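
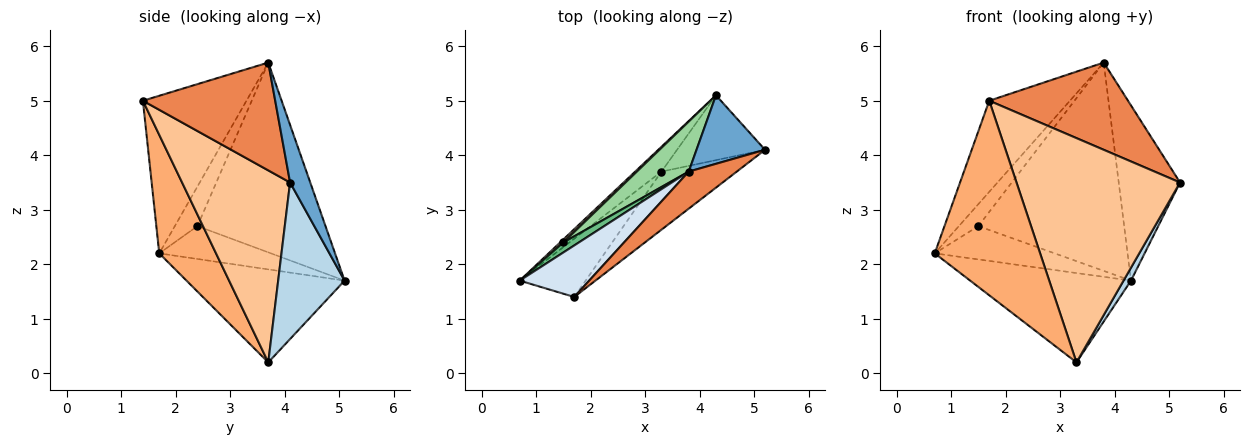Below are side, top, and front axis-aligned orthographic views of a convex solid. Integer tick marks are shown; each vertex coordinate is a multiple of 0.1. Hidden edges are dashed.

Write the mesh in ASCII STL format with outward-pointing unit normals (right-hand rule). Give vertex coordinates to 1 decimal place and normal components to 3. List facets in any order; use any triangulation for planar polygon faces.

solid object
 facet normal 0.293 0.890 0.348
  outer loop
   vertex 3.8 3.7 5.7
   vertex 5.2 4.1 3.5
   vertex 4.3 5.1 1.7
  endloop
 endfacet
 facet normal -0.688 0.700 -0.194
  outer loop
   vertex 3.3 3.7 0.2
   vertex 0.7 1.7 2.2
   vertex 4.3 5.1 1.7
  endloop
 endfacet
 facet normal 0.868 -0.097 -0.488
  outer loop
   vertex 3.3 3.7 0.2
   vertex 4.3 5.1 1.7
   vertex 5.2 4.1 3.5
  endloop
 endfacet
 facet normal -0.745 0.580 0.328
  outer loop
   vertex 1.7 1.4 5.0
   vertex 3.8 3.7 5.7
   vertex 0.7 1.7 2.2
  endloop
 endfacet
 facet normal 0.660 -0.692 0.294
  outer loop
   vertex 1.7 1.4 5.0
   vertex 5.2 4.1 3.5
   vertex 3.8 3.7 5.7
  endloop
 endfacet
 facet normal 0.459 -0.851 -0.255
  outer loop
   vertex 1.7 1.4 5.0
   vertex 0.7 1.7 2.2
   vertex 3.3 3.7 0.2
  endloop
 endfacet
 facet normal 0.539 -0.816 -0.211
  outer loop
   vertex 1.7 1.4 5.0
   vertex 3.3 3.7 0.2
   vertex 5.2 4.1 3.5
  endloop
 endfacet
 facet normal -0.680 0.730 0.066
  outer loop
   vertex 1.5 2.4 2.7
   vertex 4.3 5.1 1.7
   vertex 0.7 1.7 2.2
  endloop
 endfacet
 facet normal -0.726 0.626 0.285
  outer loop
   vertex 1.5 2.4 2.7
   vertex 0.7 1.7 2.2
   vertex 3.8 3.7 5.7
  endloop
 endfacet
 facet normal -0.650 0.739 0.178
  outer loop
   vertex 1.5 2.4 2.7
   vertex 3.8 3.7 5.7
   vertex 4.3 5.1 1.7
  endloop
 endfacet
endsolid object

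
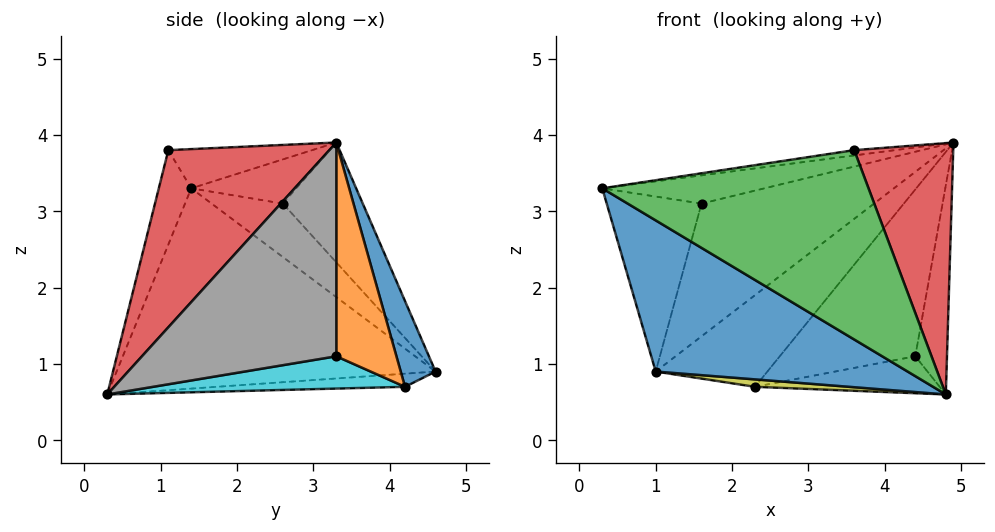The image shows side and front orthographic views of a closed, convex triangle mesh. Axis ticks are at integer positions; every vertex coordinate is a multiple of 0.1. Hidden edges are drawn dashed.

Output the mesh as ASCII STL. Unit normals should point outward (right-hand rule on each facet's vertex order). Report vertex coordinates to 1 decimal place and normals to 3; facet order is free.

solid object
 facet normal -0.540 -0.426 -0.726
  outer loop
   vertex 1.0 4.6 0.9
   vertex 4.8 0.3 0.6
   vertex 0.3 1.4 3.3
  endloop
 endfacet
 facet normal -0.146 0.041 0.988
  outer loop
   vertex 3.6 1.1 3.8
   vertex 4.9 3.3 3.9
   vertex 0.3 1.4 3.3
  endloop
 endfacet
 facet normal -0.119 -0.973 0.199
  outer loop
   vertex 3.6 1.1 3.8
   vertex 0.3 1.4 3.3
   vertex 4.8 0.3 0.6
  endloop
 endfacet
 facet normal 0.777 -0.478 0.411
  outer loop
   vertex 3.6 1.1 3.8
   vertex 4.8 0.3 0.6
   vertex 4.9 3.3 3.9
  endloop
 endfacet
 facet normal -0.300 0.464 0.833
  outer loop
   vertex 1.6 2.6 3.1
   vertex 0.3 1.4 3.3
   vertex 4.9 3.3 3.9
  endloop
 endfacet
 facet normal -0.449 0.597 0.665
  outer loop
   vertex 1.6 2.6 3.1
   vertex 1.0 4.6 0.9
   vertex 0.3 1.4 3.3
  endloop
 endfacet
 facet normal -0.306 0.661 0.685
  outer loop
   vertex 1.6 2.6 3.1
   vertex 4.9 3.3 3.9
   vertex 1.0 4.6 0.9
  endloop
 endfacet
 facet normal 0.972 0.159 -0.174
  outer loop
   vertex 4.4 3.3 1.1
   vertex 4.9 3.3 3.9
   vertex 4.8 0.3 0.6
  endloop
 endfacet
 facet normal -0.178 -0.089 -0.980
  outer loop
   vertex 2.3 4.2 0.7
   vertex 4.8 0.3 0.6
   vertex 1.0 4.6 0.9
  endloop
 endfacet
 facet normal 0.263 0.193 -0.945
  outer loop
   vertex 2.3 4.2 0.7
   vertex 4.4 3.3 1.1
   vertex 4.8 0.3 0.6
  endloop
 endfacet
 facet normal 0.298 0.954 0.027
  outer loop
   vertex 2.3 4.2 0.7
   vertex 1.0 4.6 0.9
   vertex 4.9 3.3 3.9
  endloop
 endfacet
 facet normal 0.404 0.912 -0.072
  outer loop
   vertex 2.3 4.2 0.7
   vertex 4.9 3.3 3.9
   vertex 4.4 3.3 1.1
  endloop
 endfacet
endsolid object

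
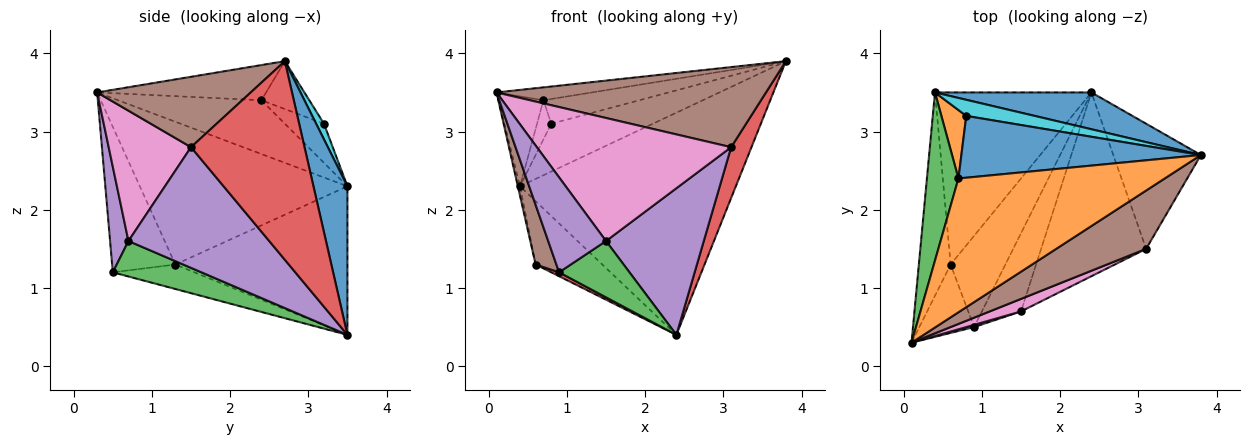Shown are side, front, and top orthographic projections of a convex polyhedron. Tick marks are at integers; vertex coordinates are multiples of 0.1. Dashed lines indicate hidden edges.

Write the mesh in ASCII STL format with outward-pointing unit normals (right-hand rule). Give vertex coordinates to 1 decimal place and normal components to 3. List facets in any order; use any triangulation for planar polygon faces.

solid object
 facet normal 0.153 0.975 0.161
  outer loop
   vertex 2.4 3.5 0.4
   vertex 0.4 3.5 2.3
   vertex 3.8 2.7 3.9
  endloop
 endfacet
 facet normal -0.167 0.095 0.981
  outer loop
   vertex 0.7 2.4 3.4
   vertex 0.1 0.3 3.5
   vertex 3.8 2.7 3.9
  endloop
 endfacet
 facet normal -0.833 0.261 0.488
  outer loop
   vertex 0.7 2.4 3.4
   vertex 0.4 3.5 2.3
   vertex 0.1 0.3 3.5
  endloop
 endfacet
 facet normal 0.903 -0.162 -0.398
  outer loop
   vertex 3.1 1.5 2.8
   vertex 2.4 3.5 0.4
   vertex 3.8 2.7 3.9
  endloop
 endfacet
 facet normal 0.668 -0.464 -0.582
  outer loop
   vertex 3.1 1.5 2.8
   vertex 1.5 0.7 1.6
   vertex 2.4 3.5 0.4
  endloop
 endfacet
 facet normal 0.418 -0.734 0.535
  outer loop
   vertex 3.1 1.5 2.8
   vertex 3.8 2.7 3.9
   vertex 0.1 0.3 3.5
  endloop
 endfacet
 facet normal 0.388 -0.917 0.093
  outer loop
   vertex 3.1 1.5 2.8
   vertex 0.1 0.3 3.5
   vertex 1.5 0.7 1.6
  endloop
 endfacet
 facet normal -0.665 0.258 -0.700
  outer loop
   vertex 0.6 1.3 1.3
   vertex 0.4 3.5 2.3
   vertex 2.4 3.5 0.4
  endloop
 endfacet
 facet normal -0.976 0.010 -0.217
  outer loop
   vertex 0.6 1.3 1.3
   vertex 0.1 0.3 3.5
   vertex 0.4 3.5 2.3
  endloop
 endfacet
 facet normal 0.073 0.945 0.318
  outer loop
   vertex 0.8 3.2 3.1
   vertex 3.8 2.7 3.9
   vertex 0.4 3.5 2.3
  endloop
 endfacet
 facet normal -0.183 0.365 0.913
  outer loop
   vertex 0.8 3.2 3.1
   vertex 0.7 2.4 3.4
   vertex 3.8 2.7 3.9
  endloop
 endfacet
 facet normal -0.807 0.293 0.513
  outer loop
   vertex 0.8 3.2 3.1
   vertex 0.4 3.5 2.3
   vertex 0.7 2.4 3.4
  endloop
 endfacet
 facet normal 0.593 -0.471 -0.654
  outer loop
   vertex 0.9 0.5 1.2
   vertex 2.4 3.5 0.4
   vertex 1.5 0.7 1.6
  endloop
 endfacet
 facet normal -0.408 -0.039 -0.912
  outer loop
   vertex 0.9 0.5 1.2
   vertex 0.6 1.3 1.3
   vertex 2.4 3.5 0.4
  endloop
 endfacet
 facet normal 0.303 -0.953 0.022
  outer loop
   vertex 0.9 0.5 1.2
   vertex 1.5 0.7 1.6
   vertex 0.1 0.3 3.5
  endloop
 endfacet
 facet normal -0.895 -0.293 -0.337
  outer loop
   vertex 0.9 0.5 1.2
   vertex 0.1 0.3 3.5
   vertex 0.6 1.3 1.3
  endloop
 endfacet
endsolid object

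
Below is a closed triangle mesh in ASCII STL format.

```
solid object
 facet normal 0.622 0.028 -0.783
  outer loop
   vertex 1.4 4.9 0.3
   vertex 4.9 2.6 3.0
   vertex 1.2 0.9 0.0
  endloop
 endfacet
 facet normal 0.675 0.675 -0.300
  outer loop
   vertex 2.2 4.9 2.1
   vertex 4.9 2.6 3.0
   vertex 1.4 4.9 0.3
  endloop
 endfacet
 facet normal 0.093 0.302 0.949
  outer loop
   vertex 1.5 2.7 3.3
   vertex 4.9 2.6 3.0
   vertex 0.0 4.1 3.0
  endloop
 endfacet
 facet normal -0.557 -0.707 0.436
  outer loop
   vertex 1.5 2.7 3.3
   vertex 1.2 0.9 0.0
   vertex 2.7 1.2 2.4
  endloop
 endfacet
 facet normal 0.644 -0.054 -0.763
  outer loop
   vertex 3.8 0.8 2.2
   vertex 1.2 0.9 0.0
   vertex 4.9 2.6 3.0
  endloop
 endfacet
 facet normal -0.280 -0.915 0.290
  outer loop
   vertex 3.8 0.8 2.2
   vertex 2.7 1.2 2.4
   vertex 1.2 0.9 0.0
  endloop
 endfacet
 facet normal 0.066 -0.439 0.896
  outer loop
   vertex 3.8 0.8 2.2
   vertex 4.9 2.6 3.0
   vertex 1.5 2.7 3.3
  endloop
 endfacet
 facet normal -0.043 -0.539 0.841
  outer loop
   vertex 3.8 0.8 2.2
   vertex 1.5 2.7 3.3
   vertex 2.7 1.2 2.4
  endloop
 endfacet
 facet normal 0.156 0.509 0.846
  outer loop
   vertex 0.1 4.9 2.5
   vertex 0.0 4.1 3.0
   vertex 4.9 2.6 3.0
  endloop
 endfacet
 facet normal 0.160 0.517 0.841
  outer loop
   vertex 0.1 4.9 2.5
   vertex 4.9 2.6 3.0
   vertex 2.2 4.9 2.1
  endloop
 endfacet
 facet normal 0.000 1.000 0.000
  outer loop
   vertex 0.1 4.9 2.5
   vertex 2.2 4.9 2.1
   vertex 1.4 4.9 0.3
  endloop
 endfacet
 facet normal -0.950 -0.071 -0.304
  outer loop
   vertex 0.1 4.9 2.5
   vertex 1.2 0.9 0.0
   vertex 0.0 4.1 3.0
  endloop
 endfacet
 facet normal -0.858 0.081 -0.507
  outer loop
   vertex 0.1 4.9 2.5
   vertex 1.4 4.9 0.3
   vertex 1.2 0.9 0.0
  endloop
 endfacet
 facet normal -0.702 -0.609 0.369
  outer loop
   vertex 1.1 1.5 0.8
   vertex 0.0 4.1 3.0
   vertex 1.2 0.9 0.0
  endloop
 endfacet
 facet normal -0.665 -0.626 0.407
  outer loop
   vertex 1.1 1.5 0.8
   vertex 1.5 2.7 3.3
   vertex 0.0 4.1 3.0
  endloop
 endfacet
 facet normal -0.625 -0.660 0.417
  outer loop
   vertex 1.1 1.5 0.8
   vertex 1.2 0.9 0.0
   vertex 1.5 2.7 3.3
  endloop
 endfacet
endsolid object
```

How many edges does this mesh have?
24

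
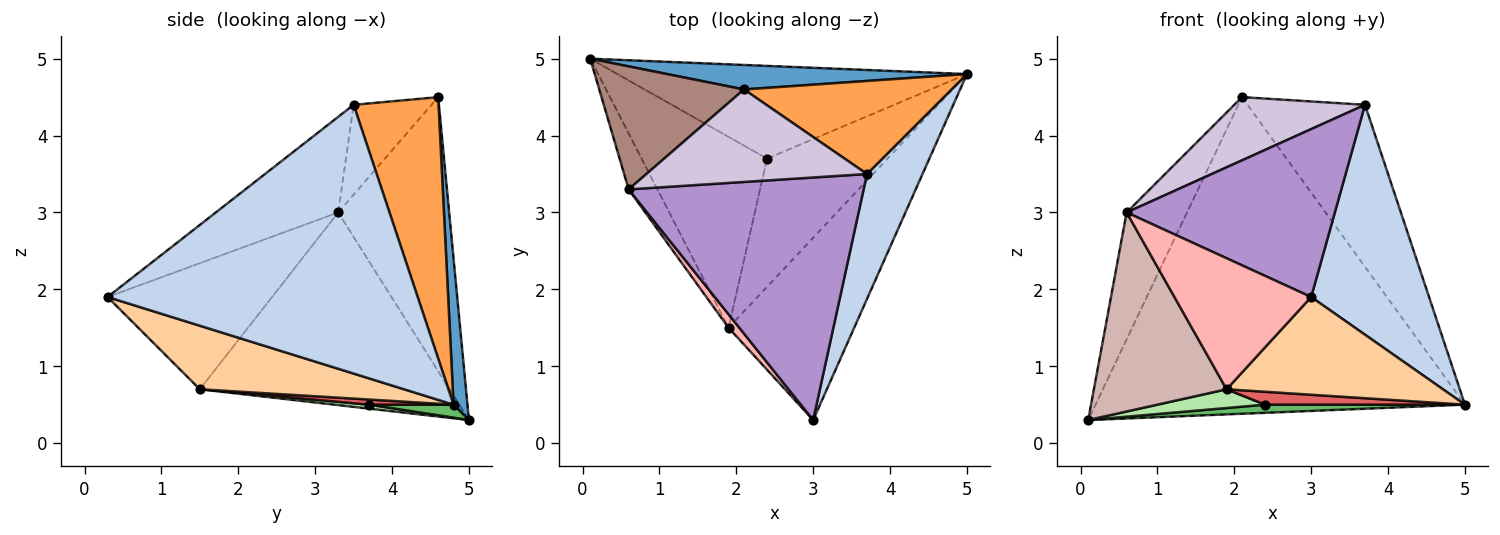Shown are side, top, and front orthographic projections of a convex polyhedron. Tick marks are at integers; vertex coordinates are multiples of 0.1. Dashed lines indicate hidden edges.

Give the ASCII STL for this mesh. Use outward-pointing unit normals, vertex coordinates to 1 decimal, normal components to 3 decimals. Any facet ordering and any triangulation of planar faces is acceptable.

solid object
 facet normal 0.038 0.996 0.077
  outer loop
   vertex 2.1 4.6 4.5
   vertex 5.0 4.8 0.5
   vertex 0.1 5.0 0.3
  endloop
 endfacet
 facet normal 0.918 -0.349 0.190
  outer loop
   vertex 3.7 3.5 4.4
   vertex 3.0 0.3 1.9
   vertex 5.0 4.8 0.5
  endloop
 endfacet
 facet normal 0.531 0.735 0.422
  outer loop
   vertex 3.7 3.5 4.4
   vertex 5.0 4.8 0.5
   vertex 2.1 4.6 4.5
  endloop
 endfacet
 facet normal 0.407 -0.431 -0.805
  outer loop
   vertex 1.9 1.5 0.7
   vertex 5.0 4.8 0.5
   vertex 3.0 0.3 1.9
  endloop
 endfacet
 facet normal 0.037 -0.088 -0.995
  outer loop
   vertex 2.4 3.7 0.5
   vertex 0.1 5.0 0.3
   vertex 5.0 4.8 0.5
  endloop
 endfacet
 facet normal 0.031 -0.098 -0.995
  outer loop
   vertex 2.4 3.7 0.5
   vertex 1.9 1.5 0.7
   vertex 0.1 5.0 0.3
  endloop
 endfacet
 facet normal 0.042 -0.100 -0.994
  outer loop
   vertex 2.4 3.7 0.5
   vertex 5.0 4.8 0.5
   vertex 1.9 1.5 0.7
  endloop
 endfacet
 facet normal -0.767 -0.638 0.066
  outer loop
   vertex 0.6 3.3 3.0
   vertex 1.9 1.5 0.7
   vertex 3.0 0.3 1.9
  endloop
 endfacet
 facet normal -0.317 -0.540 0.780
  outer loop
   vertex 0.6 3.3 3.0
   vertex 3.0 0.3 1.9
   vertex 3.7 3.5 4.4
  endloop
 endfacet
 facet normal -0.319 -0.535 0.782
  outer loop
   vertex 0.6 3.3 3.0
   vertex 3.7 3.5 4.4
   vertex 2.1 4.6 4.5
  endloop
 endfacet
 facet normal -0.797 0.434 0.421
  outer loop
   vertex 0.6 3.3 3.0
   vertex 2.1 4.6 4.5
   vertex 0.1 5.0 0.3
  endloop
 endfacet
 facet normal -0.875 -0.465 -0.131
  outer loop
   vertex 0.6 3.3 3.0
   vertex 0.1 5.0 0.3
   vertex 1.9 1.5 0.7
  endloop
 endfacet
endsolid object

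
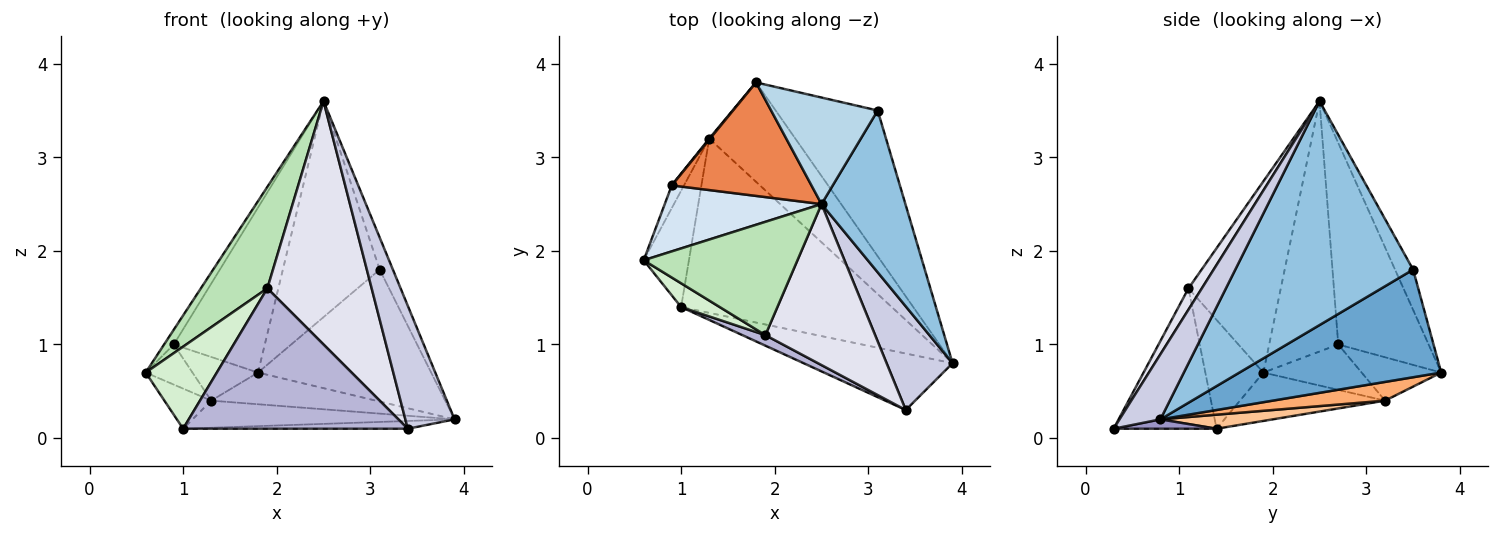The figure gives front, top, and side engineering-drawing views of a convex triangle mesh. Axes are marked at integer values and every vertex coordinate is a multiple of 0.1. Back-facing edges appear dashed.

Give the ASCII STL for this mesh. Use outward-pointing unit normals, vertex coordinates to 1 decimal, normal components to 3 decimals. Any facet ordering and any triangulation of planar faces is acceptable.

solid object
 facet normal 0.616 0.529 -0.584
  outer loop
   vertex 3.1 3.5 1.8
   vertex 3.9 0.8 0.2
   vertex 1.8 3.8 0.7
  endloop
 endfacet
 facet normal 0.934 0.069 0.350
  outer loop
   vertex 3.1 3.5 1.8
   vertex 2.5 2.5 3.6
   vertex 3.9 0.8 0.2
  endloop
 endfacet
 facet normal -0.165 0.884 0.436
  outer loop
   vertex 3.1 3.5 1.8
   vertex 1.8 3.8 0.7
   vertex 2.5 2.5 3.6
  endloop
 endfacet
 facet normal -0.842 0.118 0.527
  outer loop
   vertex 0.9 2.7 1.0
   vertex 0.6 1.9 0.7
   vertex 2.5 2.5 3.6
  endloop
 endfacet
 facet normal -0.633 0.638 0.439
  outer loop
   vertex 0.9 2.7 1.0
   vertex 2.5 2.5 3.6
   vertex 1.8 3.8 0.7
  endloop
 endfacet
 facet normal 0.203 0.297 -0.933
  outer loop
   vertex 1.3 3.2 0.4
   vertex 1.8 3.8 0.7
   vertex 3.9 0.8 0.2
  endloop
 endfacet
 facet normal 0.066 0.153 -0.986
  outer loop
   vertex 1.3 3.2 0.4
   vertex 3.9 0.8 0.2
   vertex 1.0 1.4 0.1
  endloop
 endfacet
 facet normal -0.711 0.229 -0.665
  outer loop
   vertex 1.3 3.2 0.4
   vertex 1.0 1.4 0.1
   vertex 0.6 1.9 0.7
  endloop
 endfacet
 facet normal -0.877 0.418 -0.237
  outer loop
   vertex 1.3 3.2 0.4
   vertex 0.6 1.9 0.7
   vertex 0.9 2.7 1.0
  endloop
 endfacet
 facet normal -0.772 0.636 0.015
  outer loop
   vertex 1.3 3.2 0.4
   vertex 0.9 2.7 1.0
   vertex 1.8 3.8 0.7
  endloop
 endfacet
 facet normal -0.680 -0.489 0.546
  outer loop
   vertex 1.9 1.1 1.6
   vertex 2.5 2.5 3.6
   vertex 0.6 1.9 0.7
  endloop
 endfacet
 facet normal -0.617 -0.756 0.219
  outer loop
   vertex 1.9 1.1 1.6
   vertex 0.6 1.9 0.7
   vertex 1.0 1.4 0.1
  endloop
 endfacet
 facet normal 0.062 0.136 -0.989
  outer loop
   vertex 3.4 0.3 0.1
   vertex 1.0 1.4 0.1
   vertex 3.9 0.8 0.2
  endloop
 endfacet
 facet normal -0.416 -0.907 0.068
  outer loop
   vertex 3.4 0.3 0.1
   vertex 1.9 1.1 1.6
   vertex 1.0 1.4 0.1
  endloop
 endfacet
 facet normal 0.537 -0.645 0.544
  outer loop
   vertex 3.4 0.3 0.1
   vertex 3.9 0.8 0.2
   vertex 2.5 2.5 3.6
  endloop
 endfacet
 facet normal 0.106 -0.829 0.549
  outer loop
   vertex 3.4 0.3 0.1
   vertex 2.5 2.5 3.6
   vertex 1.9 1.1 1.6
  endloop
 endfacet
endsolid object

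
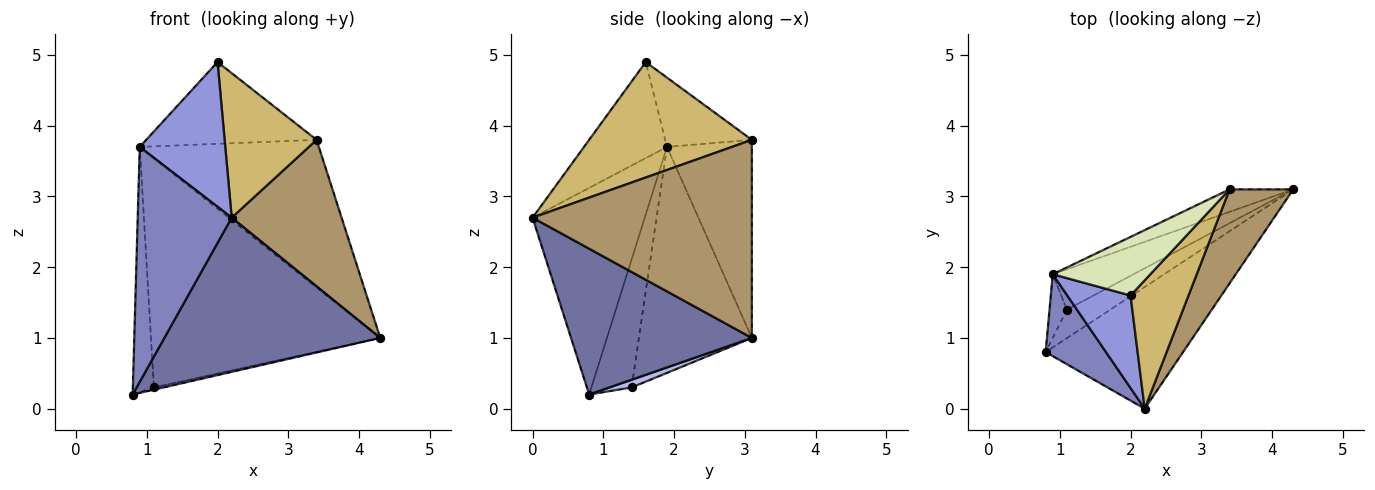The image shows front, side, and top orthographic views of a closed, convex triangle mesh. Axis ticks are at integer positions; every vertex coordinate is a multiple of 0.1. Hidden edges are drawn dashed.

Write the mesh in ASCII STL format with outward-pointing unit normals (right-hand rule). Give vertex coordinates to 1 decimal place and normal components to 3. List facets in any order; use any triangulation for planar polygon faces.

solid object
 facet normal 0.549 -0.656 -0.518
  outer loop
   vertex 2.2 0.0 2.7
   vertex 0.8 0.8 0.2
   vertex 4.3 3.1 1.0
  endloop
 endfacet
 facet normal -0.748 -0.627 0.218
  outer loop
   vertex 0.9 1.9 3.7
   vertex 0.8 0.8 0.2
   vertex 2.2 0.0 2.7
  endloop
 endfacet
 facet normal -0.633 -0.652 0.417
  outer loop
   vertex 0.9 1.9 3.7
   vertex 2.2 0.0 2.7
   vertex 2.0 1.6 4.9
  endloop
 endfacet
 facet normal 0.174 0.077 -0.982
  outer loop
   vertex 1.1 1.4 0.3
   vertex 4.3 3.1 1.0
   vertex 0.8 0.8 0.2
  endloop
 endfacet
 facet normal -0.880 0.460 -0.119
  outer loop
   vertex 1.1 1.4 0.3
   vertex 0.8 0.8 0.2
   vertex 0.9 1.9 3.7
  endloop
 endfacet
 facet normal -0.437 0.886 -0.156
  outer loop
   vertex 1.1 1.4 0.3
   vertex 0.9 1.9 3.7
   vertex 4.3 3.1 1.0
  endloop
 endfacet
 facet normal -0.424 0.895 -0.136
  outer loop
   vertex 3.4 3.1 3.8
   vertex 4.3 3.1 1.0
   vertex 0.9 1.9 3.7
  endloop
 endfacet
 facet normal -0.382 0.751 0.538
  outer loop
   vertex 3.4 3.1 3.8
   vertex 0.9 1.9 3.7
   vertex 2.0 1.6 4.9
  endloop
 endfacet
 facet normal 0.859 -0.431 0.276
  outer loop
   vertex 3.4 3.1 3.8
   vertex 2.2 0.0 2.7
   vertex 4.3 3.1 1.0
  endloop
 endfacet
 facet normal 0.798 -0.451 0.400
  outer loop
   vertex 3.4 3.1 3.8
   vertex 2.0 1.6 4.9
   vertex 2.2 0.0 2.7
  endloop
 endfacet
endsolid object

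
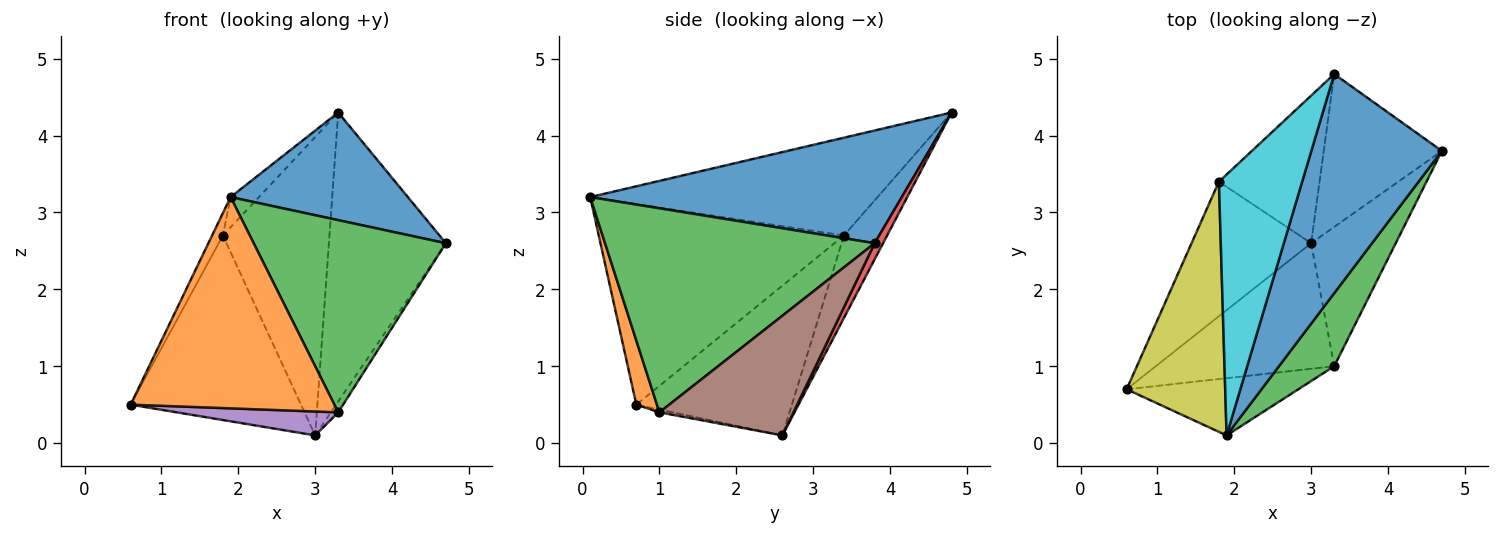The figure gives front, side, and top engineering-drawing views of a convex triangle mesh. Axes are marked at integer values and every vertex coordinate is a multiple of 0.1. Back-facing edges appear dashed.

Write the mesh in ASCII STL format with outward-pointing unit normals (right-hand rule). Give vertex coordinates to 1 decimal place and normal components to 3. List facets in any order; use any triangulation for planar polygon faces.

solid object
 facet normal 0.613 -0.349 0.709
  outer loop
   vertex 1.9 0.1 3.2
   vertex 4.7 3.8 2.6
   vertex 3.3 4.8 4.3
  endloop
 endfacet
 facet normal 0.097 -0.961 -0.260
  outer loop
   vertex 3.3 1.0 0.4
   vertex 1.9 0.1 3.2
   vertex 0.6 0.7 0.5
  endloop
 endfacet
 facet normal 0.795 -0.567 0.215
  outer loop
   vertex 3.3 1.0 0.4
   vertex 4.7 3.8 2.6
   vertex 1.9 0.1 3.2
  endloop
 endfacet
 facet normal 0.064 0.882 -0.467
  outer loop
   vertex 3.0 2.6 0.1
   vertex 3.3 4.8 4.3
   vertex 4.7 3.8 2.6
  endloop
 endfacet
 facet normal -0.016 -0.187 -0.982
  outer loop
   vertex 3.0 2.6 0.1
   vertex 3.3 1.0 0.4
   vertex 0.6 0.7 0.5
  endloop
 endfacet
 facet normal 0.816 0.045 -0.576
  outer loop
   vertex 3.0 2.6 0.1
   vertex 4.7 3.8 2.6
   vertex 3.3 1.0 0.4
  endloop
 endfacet
 facet normal -0.594 0.650 -0.474
  outer loop
   vertex 1.8 3.4 2.7
   vertex 3.0 2.6 0.1
   vertex 0.6 0.7 0.5
  endloop
 endfacet
 facet normal -0.342 0.842 -0.417
  outer loop
   vertex 1.8 3.4 2.7
   vertex 3.3 4.8 4.3
   vertex 3.0 2.6 0.1
  endloop
 endfacet
 facet normal -0.897 0.040 0.441
  outer loop
   vertex 1.8 3.4 2.7
   vertex 0.6 0.7 0.5
   vertex 1.9 0.1 3.2
  endloop
 endfacet
 facet normal -0.759 0.075 0.646
  outer loop
   vertex 1.8 3.4 2.7
   vertex 1.9 0.1 3.2
   vertex 3.3 4.8 4.3
  endloop
 endfacet
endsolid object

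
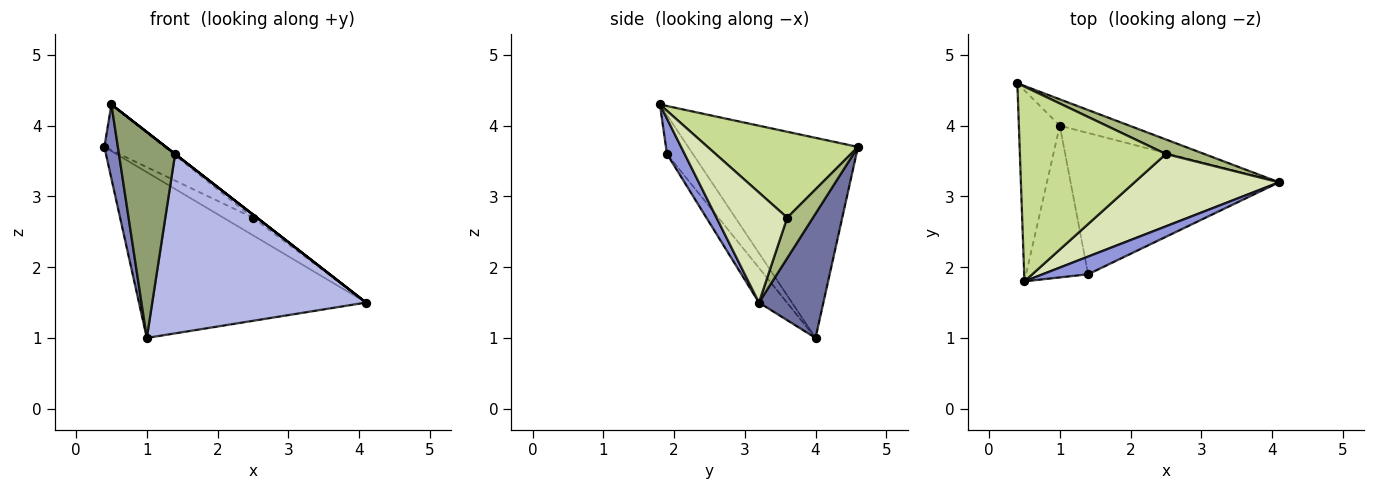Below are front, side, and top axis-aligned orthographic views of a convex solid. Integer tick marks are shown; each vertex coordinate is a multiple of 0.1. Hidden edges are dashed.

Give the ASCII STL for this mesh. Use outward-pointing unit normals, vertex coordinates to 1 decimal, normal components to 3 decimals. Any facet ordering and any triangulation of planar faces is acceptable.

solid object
 facet normal 0.270 0.951 -0.151
  outer loop
   vertex 1.0 4.0 1.0
   vertex 0.4 4.6 3.7
   vertex 4.1 3.2 1.5
  endloop
 endfacet
 facet normal -0.977 -0.078 -0.200
  outer loop
   vertex 1.0 4.0 1.0
   vertex 0.5 1.8 4.3
   vertex 0.4 4.6 3.7
  endloop
 endfacet
 facet normal 0.614 0.000 0.789
  outer loop
   vertex 1.4 1.9 3.6
   vertex 4.1 3.2 1.5
   vertex 0.5 1.8 4.3
  endloop
 endfacet
 facet normal -0.102 -0.781 -0.615
  outer loop
   vertex 1.4 1.9 3.6
   vertex 1.0 4.0 1.0
   vertex 4.1 3.2 1.5
  endloop
 endfacet
 facet normal -0.349 -0.755 -0.556
  outer loop
   vertex 1.4 1.9 3.6
   vertex 0.5 1.8 4.3
   vertex 1.0 4.0 1.0
  endloop
 endfacet
 facet normal 0.557 0.640 0.529
  outer loop
   vertex 2.5 3.6 2.7
   vertex 4.1 3.2 1.5
   vertex 0.4 4.6 3.7
  endloop
 endfacet
 facet normal 0.497 0.199 0.845
  outer loop
   vertex 2.5 3.6 2.7
   vertex 0.4 4.6 3.7
   vertex 0.5 1.8 4.3
  endloop
 endfacet
 facet normal 0.605 0.035 0.795
  outer loop
   vertex 2.5 3.6 2.7
   vertex 0.5 1.8 4.3
   vertex 4.1 3.2 1.5
  endloop
 endfacet
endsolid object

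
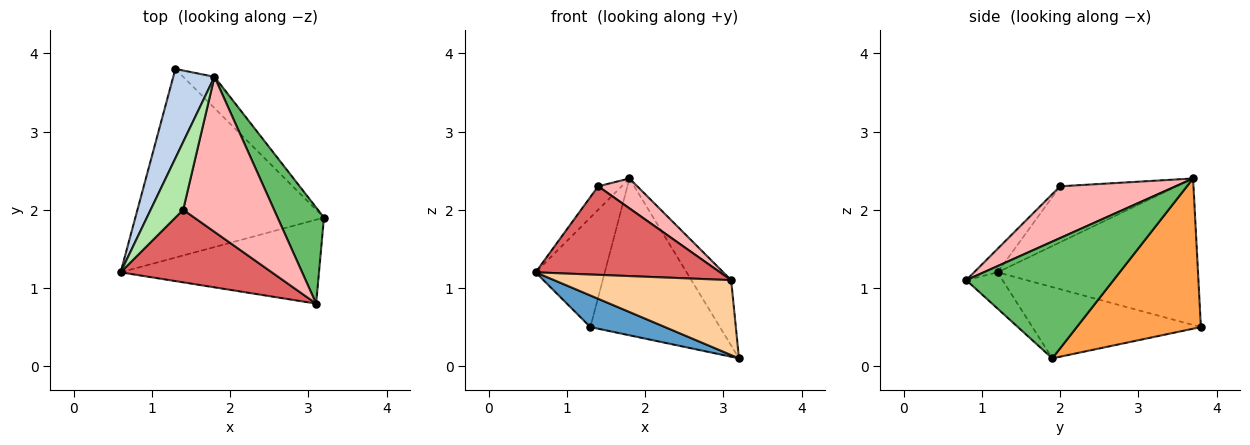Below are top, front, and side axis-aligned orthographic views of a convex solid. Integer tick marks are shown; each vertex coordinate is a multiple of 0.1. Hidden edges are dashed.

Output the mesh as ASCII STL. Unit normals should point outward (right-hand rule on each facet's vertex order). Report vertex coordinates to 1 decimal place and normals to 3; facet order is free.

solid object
 facet normal -0.349 -0.155 -0.924
  outer loop
   vertex 1.3 3.8 0.5
   vertex 3.2 1.9 0.1
   vertex 0.6 1.2 1.2
  endloop
 endfacet
 facet normal -0.914 0.315 0.257
  outer loop
   vertex 1.8 3.7 2.4
   vertex 1.3 3.8 0.5
   vertex 0.6 1.2 1.2
  endloop
 endfacet
 facet normal 0.685 0.715 -0.143
  outer loop
   vertex 1.8 3.7 2.4
   vertex 3.2 1.9 0.1
   vertex 1.3 3.8 0.5
  endloop
 endfacet
 facet normal -0.135 -0.660 -0.739
  outer loop
   vertex 3.1 0.8 1.1
   vertex 0.6 1.2 1.2
   vertex 3.2 1.9 0.1
  endloop
 endfacet
 facet normal 0.901 0.244 0.358
  outer loop
   vertex 3.1 0.8 1.1
   vertex 3.2 1.9 0.1
   vertex 1.8 3.7 2.4
  endloop
 endfacet
 facet normal -0.852 0.171 0.495
  outer loop
   vertex 1.4 2.0 2.3
   vertex 1.8 3.7 2.4
   vertex 0.6 1.2 1.2
  endloop
 endfacet
 facet normal -0.098 -0.770 0.631
  outer loop
   vertex 1.4 2.0 2.3
   vertex 0.6 1.2 1.2
   vertex 3.1 0.8 1.1
  endloop
 endfacet
 facet normal 0.488 -0.165 0.857
  outer loop
   vertex 1.4 2.0 2.3
   vertex 3.1 0.8 1.1
   vertex 1.8 3.7 2.4
  endloop
 endfacet
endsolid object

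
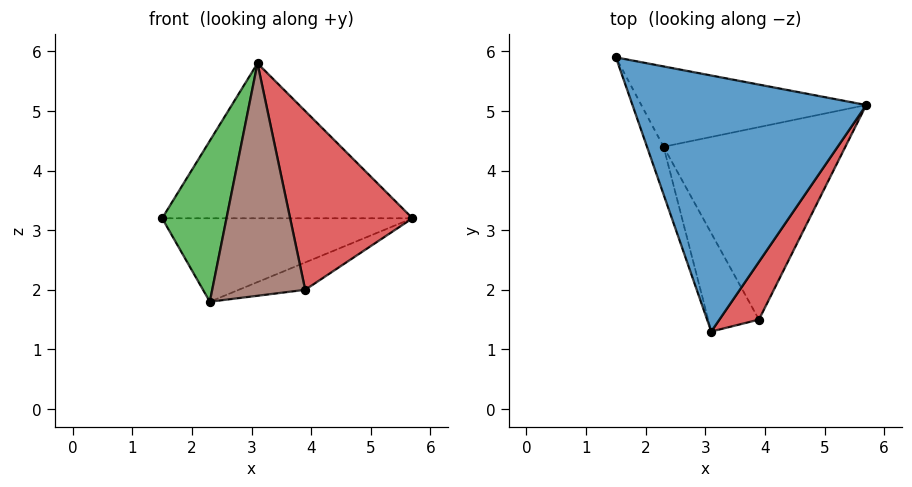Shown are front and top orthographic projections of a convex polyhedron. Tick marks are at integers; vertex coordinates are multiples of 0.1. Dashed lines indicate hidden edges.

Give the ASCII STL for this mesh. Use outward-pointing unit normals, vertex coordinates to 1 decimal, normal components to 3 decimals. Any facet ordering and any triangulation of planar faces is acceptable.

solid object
 facet normal 0.098 0.515 0.851
  outer loop
   vertex 3.1 1.3 5.8
   vertex 5.7 5.1 3.2
   vertex 1.5 5.9 3.2
  endloop
 endfacet
 facet normal 0.136 0.714 -0.687
  outer loop
   vertex 2.3 4.4 1.8
   vertex 1.5 5.9 3.2
   vertex 5.7 5.1 3.2
  endloop
 endfacet
 facet normal -0.917 -0.383 -0.113
  outer loop
   vertex 2.3 4.4 1.8
   vertex 3.1 1.3 5.8
   vertex 1.5 5.9 3.2
  endloop
 endfacet
 facet normal 0.862 -0.483 0.156
  outer loop
   vertex 3.9 1.5 2.0
   vertex 5.7 5.1 3.2
   vertex 3.1 1.3 5.8
  endloop
 endfacet
 facet normal 0.354 0.132 -0.926
  outer loop
   vertex 3.9 1.5 2.0
   vertex 2.3 4.4 1.8
   vertex 5.7 5.1 3.2
  endloop
 endfacet
 facet normal -0.851 -0.484 -0.205
  outer loop
   vertex 3.9 1.5 2.0
   vertex 3.1 1.3 5.8
   vertex 2.3 4.4 1.8
  endloop
 endfacet
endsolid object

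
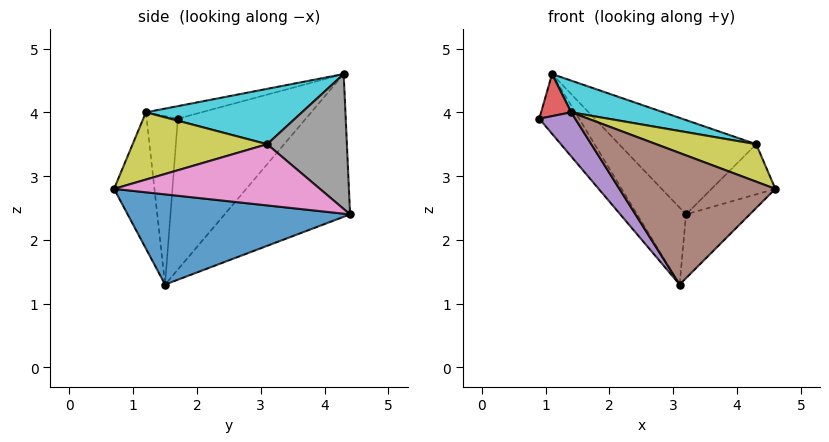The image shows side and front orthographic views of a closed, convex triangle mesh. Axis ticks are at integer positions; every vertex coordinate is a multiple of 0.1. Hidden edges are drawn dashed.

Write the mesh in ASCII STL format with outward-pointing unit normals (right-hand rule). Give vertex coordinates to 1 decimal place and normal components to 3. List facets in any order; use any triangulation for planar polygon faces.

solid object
 facet normal 0.745 0.214 -0.631
  outer loop
   vertex 3.1 1.5 1.3
   vertex 3.2 4.4 2.4
   vertex 4.6 0.7 2.8
  endloop
 endfacet
 facet normal -0.734 0.229 -0.639
  outer loop
   vertex 1.1 4.3 4.6
   vertex 3.1 1.5 1.3
   vertex 0.9 1.7 3.9
  endloop
 endfacet
 facet normal -0.702 0.274 -0.658
  outer loop
   vertex 1.1 4.3 4.6
   vertex 3.2 4.4 2.4
   vertex 3.1 1.5 1.3
  endloop
 endfacet
 facet normal -0.390 -0.211 0.896
  outer loop
   vertex 1.4 1.2 4.0
   vertex 1.1 4.3 4.6
   vertex 0.9 1.7 3.9
  endloop
 endfacet
 facet normal -0.587 -0.676 -0.445
  outer loop
   vertex 1.4 1.2 4.0
   vertex 0.9 1.7 3.9
   vertex 3.1 1.5 1.3
  endloop
 endfacet
 facet normal -0.242 -0.936 -0.257
  outer loop
   vertex 1.4 1.2 4.0
   vertex 3.1 1.5 1.3
   vertex 4.6 0.7 2.8
  endloop
 endfacet
 facet normal 0.817 0.253 -0.518
  outer loop
   vertex 4.3 3.1 3.5
   vertex 4.6 0.7 2.8
   vertex 3.2 4.4 2.4
  endloop
 endfacet
 facet normal 0.446 0.767 0.461
  outer loop
   vertex 4.3 3.1 3.5
   vertex 3.2 4.4 2.4
   vertex 1.1 4.3 4.6
  endloop
 endfacet
 facet normal 0.310 -0.230 0.922
  outer loop
   vertex 4.3 3.1 3.5
   vertex 1.4 1.2 4.0
   vertex 4.6 0.7 2.8
  endloop
 endfacet
 facet normal 0.267 -0.158 0.951
  outer loop
   vertex 4.3 3.1 3.5
   vertex 1.1 4.3 4.6
   vertex 1.4 1.2 4.0
  endloop
 endfacet
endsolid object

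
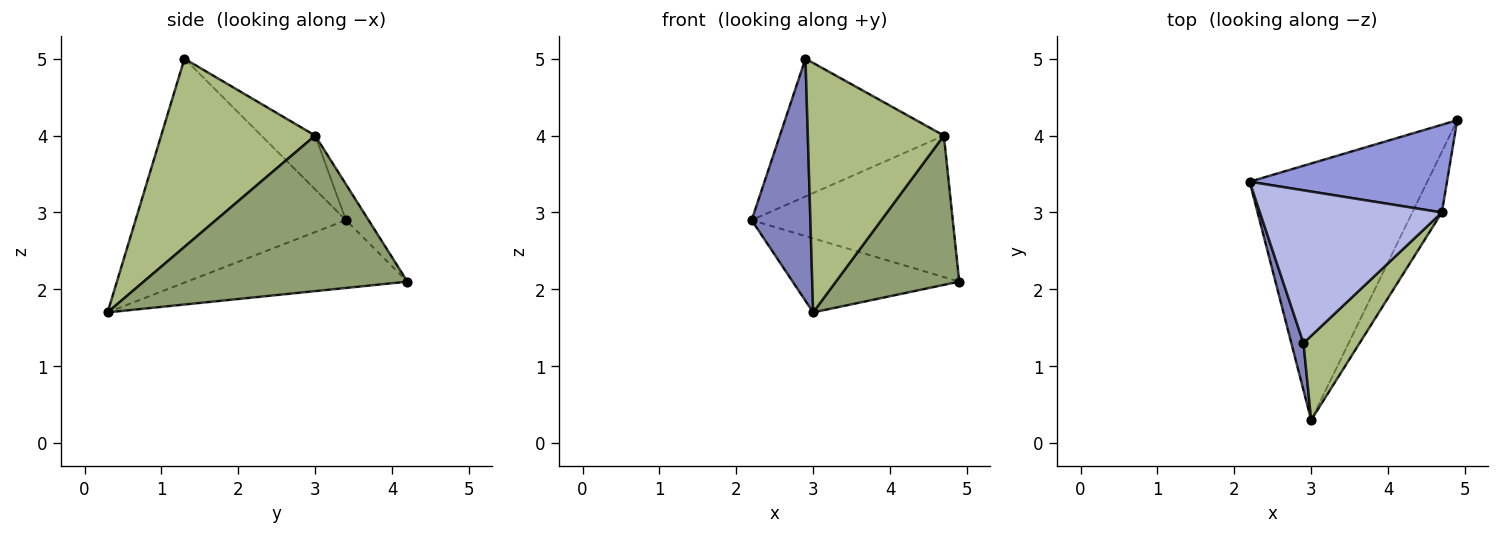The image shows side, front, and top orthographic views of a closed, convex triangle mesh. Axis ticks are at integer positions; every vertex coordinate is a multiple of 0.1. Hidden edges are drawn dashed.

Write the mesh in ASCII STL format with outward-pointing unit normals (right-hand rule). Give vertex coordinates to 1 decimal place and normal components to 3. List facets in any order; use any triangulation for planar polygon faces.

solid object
 facet normal -0.344 0.260 -0.902
  outer loop
   vertex 3.0 0.3 1.7
   vertex 2.2 3.4 2.9
   vertex 4.9 4.2 2.1
  endloop
 endfacet
 facet normal -0.962 -0.268 0.052
  outer loop
   vertex 2.9 1.3 5.0
   vertex 2.2 3.4 2.9
   vertex 3.0 0.3 1.7
  endloop
 endfacet
 facet normal -0.095 0.846 0.524
  outer loop
   vertex 4.7 3.0 4.0
   vertex 4.9 4.2 2.1
   vertex 2.2 3.4 2.9
  endloop
 endfacet
 facet normal -0.215 0.654 0.725
  outer loop
   vertex 4.7 3.0 4.0
   vertex 2.2 3.4 2.9
   vertex 2.9 1.3 5.0
  endloop
 endfacet
 facet normal 0.893 -0.417 -0.170
  outer loop
   vertex 4.7 3.0 4.0
   vertex 3.0 0.3 1.7
   vertex 4.9 4.2 2.1
  endloop
 endfacet
 facet normal 0.731 -0.646 0.218
  outer loop
   vertex 4.7 3.0 4.0
   vertex 2.9 1.3 5.0
   vertex 3.0 0.3 1.7
  endloop
 endfacet
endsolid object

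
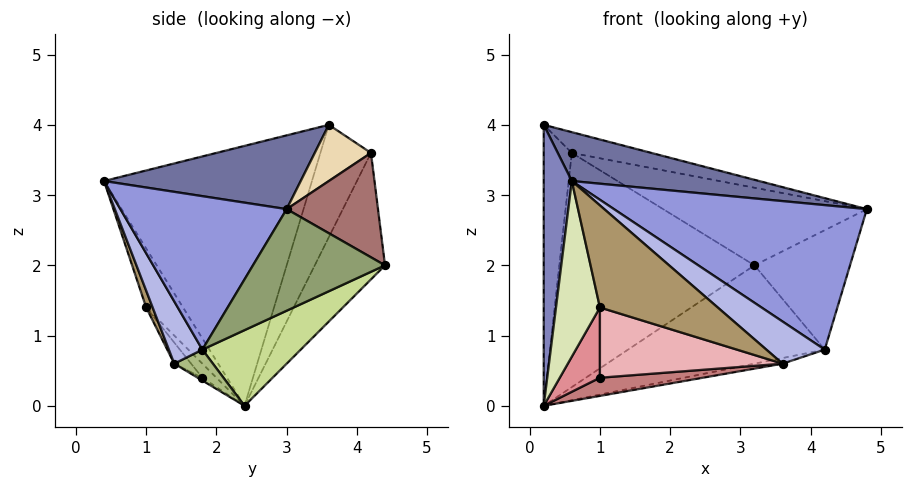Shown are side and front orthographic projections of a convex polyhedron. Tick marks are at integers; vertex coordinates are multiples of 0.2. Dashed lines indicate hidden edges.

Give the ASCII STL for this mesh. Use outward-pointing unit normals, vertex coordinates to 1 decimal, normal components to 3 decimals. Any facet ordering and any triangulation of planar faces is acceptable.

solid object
 facet normal 0.221 -0.210 0.952
  outer loop
   vertex 0.6 0.4 3.2
   vertex 4.8 3.0 2.8
   vertex 0.2 3.6 4.0
  endloop
 endfacet
 facet normal -0.990 -0.134 0.040
  outer loop
   vertex 0.2 2.4 0.0
   vertex 0.6 0.4 3.2
   vertex 0.2 3.6 4.0
  endloop
 endfacet
 facet normal 0.521 -0.792 0.319
  outer loop
   vertex 4.2 1.8 0.8
   vertex 4.8 3.0 2.8
   vertex 0.6 0.4 3.2
  endloop
 endfacet
 facet normal 0.484 -0.843 0.234
  outer loop
   vertex 4.2 1.8 0.8
   vertex 0.6 0.4 3.2
   vertex 3.6 1.4 0.6
  endloop
 endfacet
 facet normal 0.696 0.504 -0.511
  outer loop
   vertex 4.2 1.8 0.8
   vertex 3.2 4.4 2.0
   vertex 4.8 3.0 2.8
  endloop
 endfacet
 facet normal 0.216 0.157 -0.964
  outer loop
   vertex 4.2 1.8 0.8
   vertex 3.6 1.4 0.6
   vertex 0.2 2.4 0.0
  endloop
 endfacet
 facet normal 0.241 0.482 -0.843
  outer loop
   vertex 4.2 1.8 0.8
   vertex 0.2 2.4 0.0
   vertex 3.2 4.4 2.0
  endloop
 endfacet
 facet normal -0.598 -0.711 -0.370
  outer loop
   vertex 1.0 1.0 1.4
   vertex 0.6 0.4 3.2
   vertex 0.2 2.4 0.0
  endloop
 endfacet
 facet normal 0.052 -0.951 -0.305
  outer loop
   vertex 1.0 1.0 1.4
   vertex 3.6 1.4 0.6
   vertex 0.6 0.4 3.2
  endloop
 endfacet
 facet normal -0.865 0.481 -0.144
  outer loop
   vertex 0.6 4.2 3.6
   vertex 0.2 2.4 0.0
   vertex 0.2 3.6 4.0
  endloop
 endfacet
 facet normal -0.311 0.863 -0.397
  outer loop
   vertex 0.6 4.2 3.6
   vertex 3.2 4.4 2.0
   vertex 0.2 2.4 0.0
  endloop
 endfacet
 facet normal 0.280 0.396 0.874
  outer loop
   vertex 0.6 4.2 3.6
   vertex 0.2 3.6 4.0
   vertex 4.8 3.0 2.8
  endloop
 endfacet
 facet normal 0.323 0.720 0.614
  outer loop
   vertex 0.6 4.2 3.6
   vertex 4.8 3.0 2.8
   vertex 3.2 4.4 2.0
  endloop
 endfacet
 facet normal -0.026 -0.579 -0.815
  outer loop
   vertex 1.0 1.8 0.4
   vertex 0.2 2.4 0.0
   vertex 3.6 1.4 0.6
  endloop
 endfacet
 facet normal -0.264 -0.753 -0.603
  outer loop
   vertex 1.0 1.8 0.4
   vertex 1.0 1.0 1.4
   vertex 0.2 2.4 0.0
  endloop
 endfacet
 facet normal -0.072 -0.779 -0.623
  outer loop
   vertex 1.0 1.8 0.4
   vertex 3.6 1.4 0.6
   vertex 1.0 1.0 1.4
  endloop
 endfacet
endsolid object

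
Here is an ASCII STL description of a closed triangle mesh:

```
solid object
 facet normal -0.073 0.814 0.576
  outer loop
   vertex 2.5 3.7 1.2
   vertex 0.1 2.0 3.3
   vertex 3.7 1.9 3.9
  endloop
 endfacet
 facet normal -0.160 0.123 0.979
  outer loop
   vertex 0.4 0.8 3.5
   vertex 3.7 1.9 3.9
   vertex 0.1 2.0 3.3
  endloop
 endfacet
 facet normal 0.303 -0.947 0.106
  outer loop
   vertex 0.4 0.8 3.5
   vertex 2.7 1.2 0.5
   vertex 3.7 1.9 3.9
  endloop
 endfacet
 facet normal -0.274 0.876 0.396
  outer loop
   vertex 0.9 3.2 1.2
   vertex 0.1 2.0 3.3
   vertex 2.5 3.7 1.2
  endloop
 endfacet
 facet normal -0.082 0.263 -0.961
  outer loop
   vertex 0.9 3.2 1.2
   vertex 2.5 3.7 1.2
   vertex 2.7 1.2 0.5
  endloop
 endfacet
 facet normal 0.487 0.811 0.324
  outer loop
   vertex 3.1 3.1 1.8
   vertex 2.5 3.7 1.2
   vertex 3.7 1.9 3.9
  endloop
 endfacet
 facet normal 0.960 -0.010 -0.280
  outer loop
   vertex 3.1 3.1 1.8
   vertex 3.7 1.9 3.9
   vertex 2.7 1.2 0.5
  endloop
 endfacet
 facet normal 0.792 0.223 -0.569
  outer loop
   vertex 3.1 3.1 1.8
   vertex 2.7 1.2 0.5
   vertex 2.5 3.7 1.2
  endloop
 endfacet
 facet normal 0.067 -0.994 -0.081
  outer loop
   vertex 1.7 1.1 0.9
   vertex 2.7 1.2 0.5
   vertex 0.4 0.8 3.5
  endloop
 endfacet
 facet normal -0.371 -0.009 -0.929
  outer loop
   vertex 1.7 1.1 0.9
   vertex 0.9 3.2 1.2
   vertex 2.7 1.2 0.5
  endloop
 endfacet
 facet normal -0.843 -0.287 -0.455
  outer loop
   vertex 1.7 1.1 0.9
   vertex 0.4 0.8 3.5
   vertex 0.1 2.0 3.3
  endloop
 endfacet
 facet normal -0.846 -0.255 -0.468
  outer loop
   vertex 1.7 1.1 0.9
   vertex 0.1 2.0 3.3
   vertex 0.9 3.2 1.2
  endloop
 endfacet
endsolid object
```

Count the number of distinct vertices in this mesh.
8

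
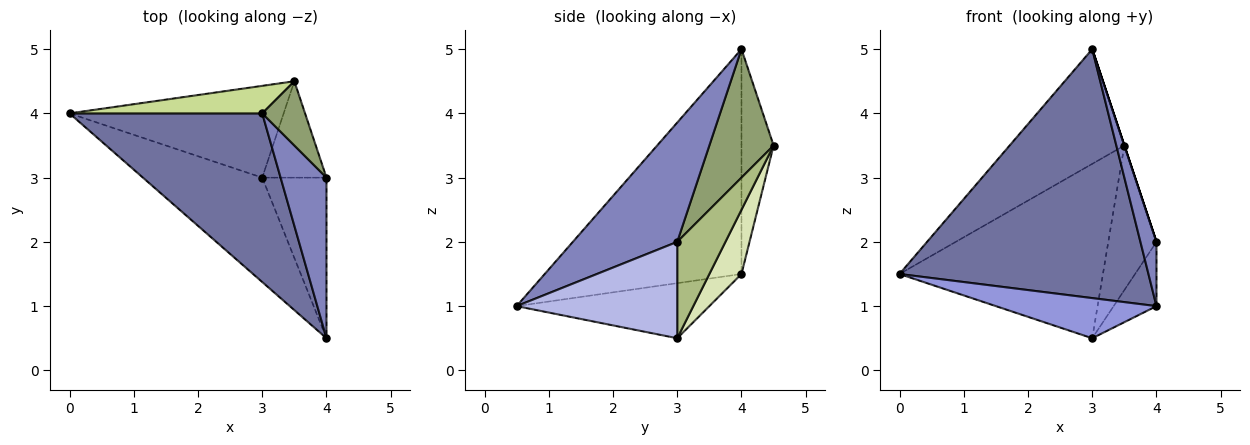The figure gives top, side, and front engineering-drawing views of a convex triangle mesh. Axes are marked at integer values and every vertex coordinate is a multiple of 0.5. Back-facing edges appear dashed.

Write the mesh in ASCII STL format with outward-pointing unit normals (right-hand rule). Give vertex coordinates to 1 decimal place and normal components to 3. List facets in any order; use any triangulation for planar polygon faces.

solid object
 facet normal -0.548 -0.693 0.469
  outer loop
   vertex 3.0 4.0 5.0
   vertex 0.0 4.0 1.5
   vertex 4.0 0.5 1.0
  endloop
 endfacet
 facet normal 0.924 -0.142 0.355
  outer loop
   vertex 3.0 4.0 5.0
   vertex 4.0 0.5 1.0
   vertex 4.0 3.0 2.0
  endloop
 endfacet
 facet normal -0.396 -0.330 -0.857
  outer loop
   vertex 3.0 3.0 0.5
   vertex 4.0 0.5 1.0
   vertex 0.0 4.0 1.5
  endloop
 endfacet
 facet normal 0.812 0.217 -0.542
  outer loop
   vertex 3.0 3.0 0.5
   vertex 4.0 3.0 2.0
   vertex 4.0 0.5 1.0
  endloop
 endfacet
 facet normal 0.949 0.000 0.316
  outer loop
   vertex 3.5 4.5 3.5
   vertex 3.0 4.0 5.0
   vertex 4.0 3.0 2.0
  endloop
 endfacet
 facet normal 0.640 0.640 -0.426
  outer loop
   vertex 3.5 4.5 3.5
   vertex 4.0 3.0 2.0
   vertex 3.0 3.0 0.5
  endloop
 endfacet
 facet normal -0.263 0.938 0.225
  outer loop
   vertex 3.5 4.5 3.5
   vertex 0.0 4.0 1.5
   vertex 3.0 4.0 5.0
  endloop
 endfacet
 facet normal 0.138 0.876 -0.461
  outer loop
   vertex 3.5 4.5 3.5
   vertex 3.0 3.0 0.5
   vertex 0.0 4.0 1.5
  endloop
 endfacet
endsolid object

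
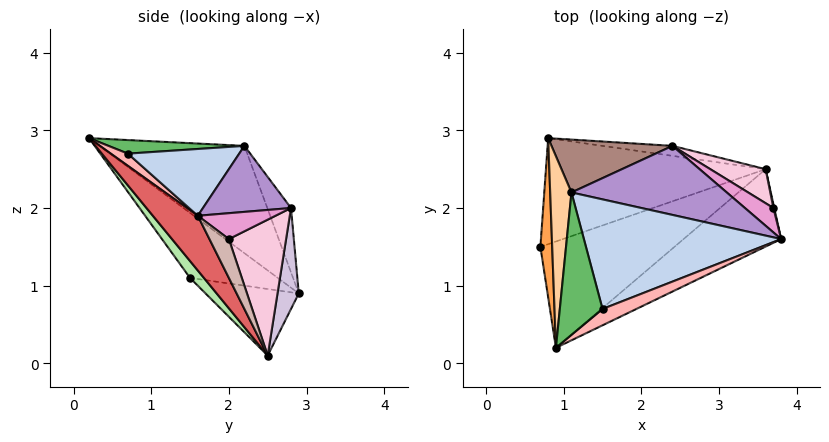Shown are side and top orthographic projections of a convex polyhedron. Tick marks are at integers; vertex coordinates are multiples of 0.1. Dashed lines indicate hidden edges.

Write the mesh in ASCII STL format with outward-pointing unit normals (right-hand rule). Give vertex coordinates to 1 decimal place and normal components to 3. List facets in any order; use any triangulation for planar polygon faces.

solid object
 facet normal -0.288 -0.115 -0.951
  outer loop
   vertex 3.6 2.5 0.1
   vertex 0.7 1.5 1.1
   vertex 0.8 2.9 0.9
  endloop
 endfacet
 facet normal 0.321 0.022 0.947
  outer loop
   vertex 1.5 0.7 2.7
   vertex 3.8 1.6 1.9
   vertex 1.1 2.2 2.8
  endloop
 endfacet
 facet normal -0.979 0.095 0.178
  outer loop
   vertex 0.9 0.2 2.9
   vertex 0.8 2.9 0.9
   vertex 0.7 1.5 1.1
  endloop
 endfacet
 facet normal -0.975 0.107 0.193
  outer loop
   vertex 0.9 0.2 2.9
   vertex 1.1 2.2 2.8
   vertex 0.8 2.9 0.9
  endloop
 endfacet
 facet normal 0.303 0.017 0.953
  outer loop
   vertex 0.9 0.2 2.9
   vertex 1.5 0.7 2.7
   vertex 1.1 2.2 2.8
  endloop
 endfacet
 facet normal 0.074 -0.805 -0.589
  outer loop
   vertex 0.9 0.2 2.9
   vertex 0.7 1.5 1.1
   vertex 3.6 2.5 0.1
  endloop
 endfacet
 facet normal 0.255 -0.853 -0.455
  outer loop
   vertex 0.9 0.2 2.9
   vertex 3.6 2.5 0.1
   vertex 3.8 1.6 1.9
  endloop
 endfacet
 facet normal 0.339 -0.031 0.940
  outer loop
   vertex 0.9 0.2 2.9
   vertex 3.8 1.6 1.9
   vertex 1.5 0.7 2.7
  endloop
 endfacet
 facet normal 0.366 0.355 0.860
  outer loop
   vertex 2.4 2.8 2.0
   vertex 1.1 2.2 2.8
   vertex 3.8 1.6 1.9
  endloop
 endfacet
 facet normal 0.118 0.990 -0.082
  outer loop
   vertex 2.4 2.8 2.0
   vertex 3.6 2.5 0.1
   vertex 0.8 2.9 0.9
  endloop
 endfacet
 facet normal -0.195 0.910 0.366
  outer loop
   vertex 2.4 2.8 2.0
   vertex 0.8 2.9 0.9
   vertex 1.1 2.2 2.8
  endloop
 endfacet
 facet normal 0.966 0.258 0.021
  outer loop
   vertex 3.7 2.0 1.6
   vertex 3.8 1.6 1.9
   vertex 3.6 2.5 0.1
  endloop
 endfacet
 facet normal 0.545 0.586 0.600
  outer loop
   vertex 3.7 2.0 1.6
   vertex 2.4 2.8 2.0
   vertex 3.8 1.6 1.9
  endloop
 endfacet
 facet normal 0.560 0.796 0.228
  outer loop
   vertex 3.7 2.0 1.6
   vertex 3.6 2.5 0.1
   vertex 2.4 2.8 2.0
  endloop
 endfacet
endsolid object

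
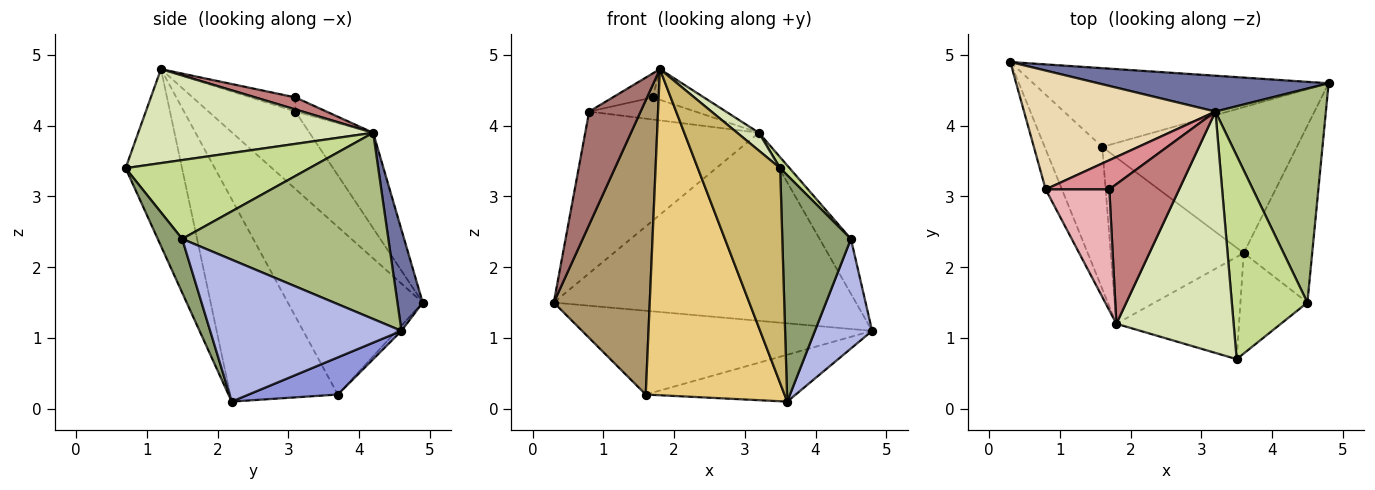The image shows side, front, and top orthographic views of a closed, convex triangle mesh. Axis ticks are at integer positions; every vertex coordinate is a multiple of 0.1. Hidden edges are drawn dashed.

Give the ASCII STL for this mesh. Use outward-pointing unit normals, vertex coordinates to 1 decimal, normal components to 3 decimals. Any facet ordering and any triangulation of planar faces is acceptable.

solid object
 facet normal 0.082 0.979 0.187
  outer loop
   vertex 3.2 4.2 3.9
   vertex 4.8 4.6 1.1
   vertex 0.3 4.9 1.5
  endloop
 endfacet
 facet normal -0.012 0.729 -0.685
  outer loop
   vertex 1.6 3.7 0.2
   vertex 0.3 4.9 1.5
   vertex 4.8 4.6 1.1
  endloop
 endfacet
 facet normal 0.179 0.301 -0.937
  outer loop
   vertex 1.6 3.7 0.2
   vertex 4.8 4.6 1.1
   vertex 3.6 2.2 0.1
  endloop
 endfacet
 facet normal 0.870 -0.260 -0.419
  outer loop
   vertex 4.5 1.5 2.4
   vertex 3.6 2.2 0.1
   vertex 4.8 4.6 1.1
  endloop
 endfacet
 facet normal 0.310 -0.869 -0.386
  outer loop
   vertex 4.5 1.5 2.4
   vertex 3.5 0.7 3.4
   vertex 3.6 2.2 0.1
  endloop
 endfacet
 facet normal 0.853 0.130 0.506
  outer loop
   vertex 4.5 1.5 2.4
   vertex 4.8 4.6 1.1
   vertex 3.2 4.2 3.9
  endloop
 endfacet
 facet normal 0.721 -0.037 0.692
  outer loop
   vertex 4.5 1.5 2.4
   vertex 3.2 4.2 3.9
   vertex 3.5 0.7 3.4
  endloop
 endfacet
 facet normal 0.624 -0.058 0.779
  outer loop
   vertex 1.8 1.2 4.8
   vertex 3.5 0.7 3.4
   vertex 3.2 4.2 3.9
  endloop
 endfacet
 facet normal -0.785 -0.558 -0.269
  outer loop
   vertex 1.8 1.2 4.8
   vertex 0.3 4.9 1.5
   vertex 1.6 3.7 0.2
  endloop
 endfacet
 facet normal -0.526 -0.768 -0.365
  outer loop
   vertex 1.8 1.2 4.8
   vertex 3.6 2.2 0.1
   vertex 3.5 0.7 3.4
  endloop
 endfacet
 facet normal -0.568 -0.733 -0.374
  outer loop
   vertex 1.8 1.2 4.8
   vertex 1.6 3.7 0.2
   vertex 3.6 2.2 0.1
  endloop
 endfacet
 facet normal -0.283 0.773 0.568
  outer loop
   vertex 0.8 3.1 4.2
   vertex 3.2 4.2 3.9
   vertex 0.3 4.9 1.5
  endloop
 endfacet
 facet normal -0.847 -0.502 -0.178
  outer loop
   vertex 0.8 3.1 4.2
   vertex 0.3 4.9 1.5
   vertex 1.8 1.2 4.8
  endloop
 endfacet
 facet normal 0.166 0.212 0.963
  outer loop
   vertex 1.7 3.1 4.4
   vertex 1.8 1.2 4.8
   vertex 3.2 4.2 3.9
  endloop
 endfacet
 facet normal -0.174 0.595 0.785
  outer loop
   vertex 1.7 3.1 4.4
   vertex 3.2 4.2 3.9
   vertex 0.8 3.1 4.2
  endloop
 endfacet
 facet normal -0.213 0.191 0.958
  outer loop
   vertex 1.7 3.1 4.4
   vertex 0.8 3.1 4.2
   vertex 1.8 1.2 4.8
  endloop
 endfacet
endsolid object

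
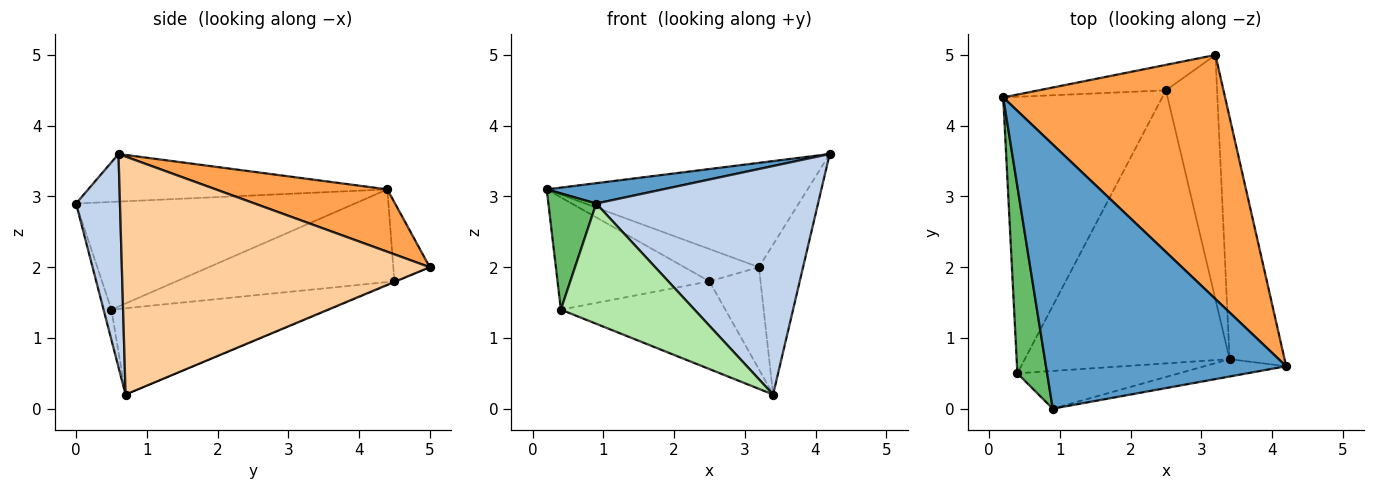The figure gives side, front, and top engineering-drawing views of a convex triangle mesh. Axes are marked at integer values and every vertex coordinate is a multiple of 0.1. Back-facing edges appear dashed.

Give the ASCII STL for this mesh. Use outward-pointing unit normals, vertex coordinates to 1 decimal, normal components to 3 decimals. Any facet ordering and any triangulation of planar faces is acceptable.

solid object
 facet normal -0.194 -0.075 0.978
  outer loop
   vertex 0.9 0.0 2.9
   vertex 4.2 0.6 3.6
   vertex 0.2 4.4 3.1
  endloop
 endfacet
 facet normal 0.194 -0.978 -0.074
  outer loop
   vertex 3.4 0.7 0.2
   vertex 4.2 0.6 3.6
   vertex 0.9 0.0 2.9
  endloop
 endfacet
 facet normal 0.250 0.381 0.890
  outer loop
   vertex 3.2 5.0 2.0
   vertex 0.2 4.4 3.1
   vertex 4.2 0.6 3.6
  endloop
 endfacet
 facet normal 0.965 0.138 -0.223
  outer loop
   vertex 3.2 5.0 2.0
   vertex 4.2 0.6 3.6
   vertex 3.4 0.7 0.2
  endloop
 endfacet
 facet normal -0.951 -0.163 0.263
  outer loop
   vertex 0.4 0.5 1.4
   vertex 0.9 0.0 2.9
   vertex 0.2 4.4 3.1
  endloop
 endfacet
 facet normal -0.056 -0.953 -0.299
  outer loop
   vertex 0.4 0.5 1.4
   vertex 3.4 0.7 0.2
   vertex 0.9 0.0 2.9
  endloop
 endfacet
 facet normal -0.012 0.386 -0.923
  outer loop
   vertex 2.5 4.5 1.8
   vertex 3.2 5.0 2.0
   vertex 3.4 0.7 0.2
  endloop
 endfacet
 facet normal -0.372 0.284 -0.884
  outer loop
   vertex 2.5 4.5 1.8
   vertex 3.4 0.7 0.2
   vertex 0.4 0.5 1.4
  endloop
 endfacet
 facet normal -0.359 0.733 -0.578
  outer loop
   vertex 2.5 4.5 1.8
   vertex 0.2 4.4 3.1
   vertex 3.2 5.0 2.0
  endloop
 endfacet
 facet normal -0.475 0.331 -0.815
  outer loop
   vertex 2.5 4.5 1.8
   vertex 0.4 0.5 1.4
   vertex 0.2 4.4 3.1
  endloop
 endfacet
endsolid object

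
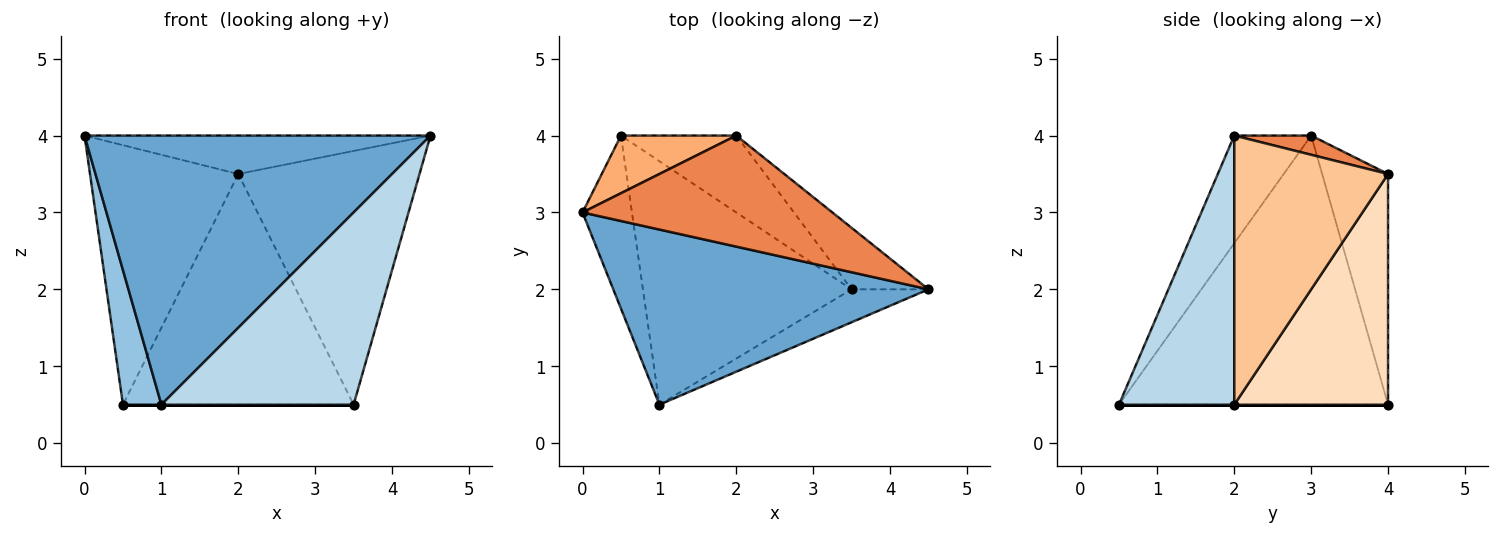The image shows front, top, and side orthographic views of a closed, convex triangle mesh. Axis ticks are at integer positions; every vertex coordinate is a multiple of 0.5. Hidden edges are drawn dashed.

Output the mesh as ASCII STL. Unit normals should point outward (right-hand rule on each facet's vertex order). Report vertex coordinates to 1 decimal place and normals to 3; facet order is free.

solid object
 facet normal -0.183 -0.824 0.536
  outer loop
   vertex 1.0 0.5 0.5
   vertex 4.5 2.0 4.0
   vertex 0.0 3.0 4.0
  endloop
 endfacet
 facet normal -0.974 -0.139 -0.179
  outer loop
   vertex 0.5 4.0 0.5
   vertex 1.0 0.5 0.5
   vertex 0.0 3.0 4.0
  endloop
 endfacet
 facet normal 0.509 -0.848 -0.145
  outer loop
   vertex 3.5 2.0 0.5
   vertex 4.5 2.0 4.0
   vertex 1.0 0.5 0.5
  endloop
 endfacet
 facet normal 0.000 0.000 -1.000
  outer loop
   vertex 3.5 2.0 0.5
   vertex 1.0 0.5 0.5
   vertex 0.5 4.0 0.5
  endloop
 endfacet
 facet normal 0.072 0.326 0.942
  outer loop
   vertex 2.0 4.0 3.5
   vertex 0.0 3.0 4.0
   vertex 4.5 2.0 4.0
  endloop
 endfacet
 facet normal -0.398 0.896 0.199
  outer loop
   vertex 2.0 4.0 3.5
   vertex 0.5 4.0 0.5
   vertex 0.0 3.0 4.0
  endloop
 endfacet
 facet normal 0.636 0.750 -0.182
  outer loop
   vertex 2.0 4.0 3.5
   vertex 4.5 2.0 4.0
   vertex 3.5 2.0 0.5
  endloop
 endfacet
 facet normal 0.535 0.802 -0.267
  outer loop
   vertex 2.0 4.0 3.5
   vertex 3.5 2.0 0.5
   vertex 0.5 4.0 0.5
  endloop
 endfacet
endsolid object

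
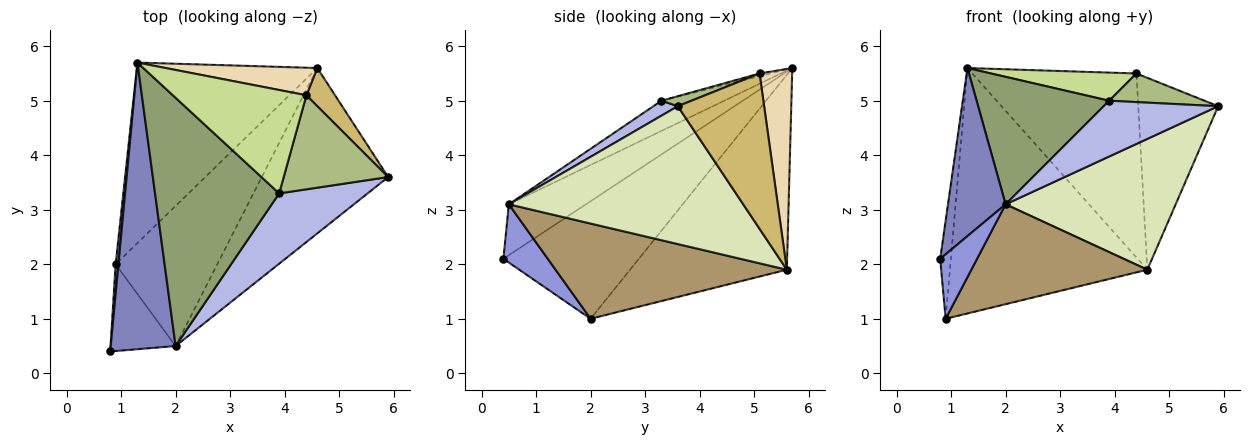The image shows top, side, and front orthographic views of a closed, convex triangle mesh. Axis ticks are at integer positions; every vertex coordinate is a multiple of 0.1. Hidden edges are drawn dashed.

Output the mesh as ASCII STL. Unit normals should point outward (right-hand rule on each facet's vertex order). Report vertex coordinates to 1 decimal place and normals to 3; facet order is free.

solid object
 facet normal -0.997 0.078 0.024
  outer loop
   vertex 0.9 2.0 1.0
   vertex 0.8 0.4 2.1
   vertex 1.3 5.7 5.6
  endloop
 endfacet
 facet normal -0.560 -0.419 0.714
  outer loop
   vertex 2.0 0.5 3.1
   vertex 1.3 5.7 5.6
   vertex 0.8 0.4 2.1
  endloop
 endfacet
 facet normal 0.583 -0.485 -0.652
  outer loop
   vertex 2.0 0.5 3.1
   vertex 0.8 0.4 2.1
   vertex 0.9 2.0 1.0
  endloop
 endfacet
 facet normal 0.131 -0.616 0.777
  outer loop
   vertex 3.9 3.3 5.0
   vertex 2.0 0.5 3.1
   vertex 5.9 3.6 4.9
  endloop
 endfacet
 facet normal -0.211 -0.446 0.869
  outer loop
   vertex 3.9 3.3 5.0
   vertex 1.3 5.7 5.6
   vertex 2.0 0.5 3.1
  endloop
 endfacet
 facet normal 0.091 -0.290 0.953
  outer loop
   vertex 3.9 3.3 5.0
   vertex 5.9 3.6 4.9
   vertex 4.4 5.1 5.5
  endloop
 endfacet
 facet normal -0.020 -0.263 0.965
  outer loop
   vertex 3.9 3.3 5.0
   vertex 4.4 5.1 5.5
   vertex 1.3 5.7 5.6
  endloop
 endfacet
 facet normal 0.650 -0.472 -0.596
  outer loop
   vertex 4.6 5.6 1.9
   vertex 5.9 3.6 4.9
   vertex 2.0 0.5 3.1
  endloop
 endfacet
 facet normal 0.607 -0.462 -0.647
  outer loop
   vertex 4.6 5.6 1.9
   vertex 2.0 0.5 3.1
   vertex 0.9 2.0 1.0
  endloop
 endfacet
 facet normal 0.727 0.673 0.134
  outer loop
   vertex 4.6 5.6 1.9
   vertex 4.4 5.1 5.5
   vertex 5.9 3.6 4.9
  endloop
 endfacet
 facet normal -0.539 0.679 -0.499
  outer loop
   vertex 4.6 5.6 1.9
   vertex 0.9 2.0 1.0
   vertex 1.3 5.7 5.6
  endloop
 endfacet
 facet normal 0.193 0.970 0.145
  outer loop
   vertex 4.6 5.6 1.9
   vertex 1.3 5.7 5.6
   vertex 4.4 5.1 5.5
  endloop
 endfacet
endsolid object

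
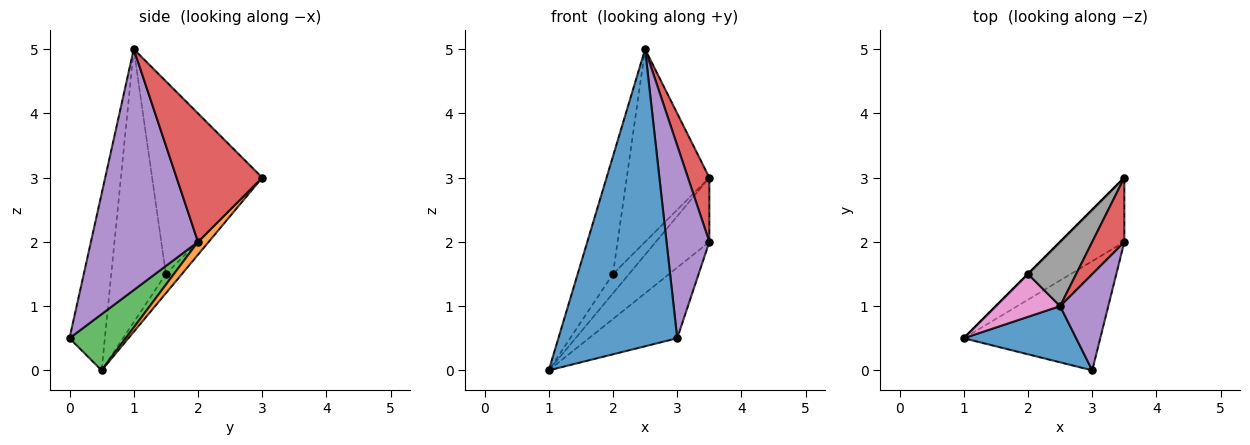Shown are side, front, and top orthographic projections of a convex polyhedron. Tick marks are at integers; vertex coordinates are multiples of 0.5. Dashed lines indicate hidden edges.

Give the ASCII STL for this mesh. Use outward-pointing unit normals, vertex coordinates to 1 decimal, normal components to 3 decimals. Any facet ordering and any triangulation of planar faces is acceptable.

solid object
 facet normal -0.280 -0.943 0.178
  outer loop
   vertex 2.5 1.0 5.0
   vertex 1.0 0.5 0.0
   vertex 3.0 0.0 0.5
  endloop
 endfacet
 facet normal 0.140 0.700 -0.700
  outer loop
   vertex 3.5 2.0 2.0
   vertex 1.0 0.5 0.0
   vertex 3.5 3.0 3.0
  endloop
 endfacet
 facet normal 0.327 0.513 -0.793
  outer loop
   vertex 3.5 2.0 2.0
   vertex 3.0 0.0 0.5
   vertex 1.0 0.5 0.0
  endloop
 endfacet
 facet normal 0.943 -0.236 0.236
  outer loop
   vertex 3.5 2.0 2.0
   vertex 3.5 3.0 3.0
   vertex 2.5 1.0 5.0
  endloop
 endfacet
 facet normal 0.913 -0.365 0.183
  outer loop
   vertex 3.5 2.0 2.0
   vertex 2.5 1.0 5.0
   vertex 3.0 0.0 0.5
  endloop
 endfacet
 facet normal -0.707 0.707 0.000
  outer loop
   vertex 2.0 1.5 1.5
   vertex 3.5 3.0 3.0
   vertex 1.0 0.5 0.0
  endloop
 endfacet
 facet normal -0.824 0.533 0.194
  outer loop
   vertex 2.0 1.5 1.5
   vertex 1.0 0.5 0.0
   vertex 2.5 1.0 5.0
  endloop
 endfacet
 facet normal -0.784 0.588 0.196
  outer loop
   vertex 2.0 1.5 1.5
   vertex 2.5 1.0 5.0
   vertex 3.5 3.0 3.0
  endloop
 endfacet
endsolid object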